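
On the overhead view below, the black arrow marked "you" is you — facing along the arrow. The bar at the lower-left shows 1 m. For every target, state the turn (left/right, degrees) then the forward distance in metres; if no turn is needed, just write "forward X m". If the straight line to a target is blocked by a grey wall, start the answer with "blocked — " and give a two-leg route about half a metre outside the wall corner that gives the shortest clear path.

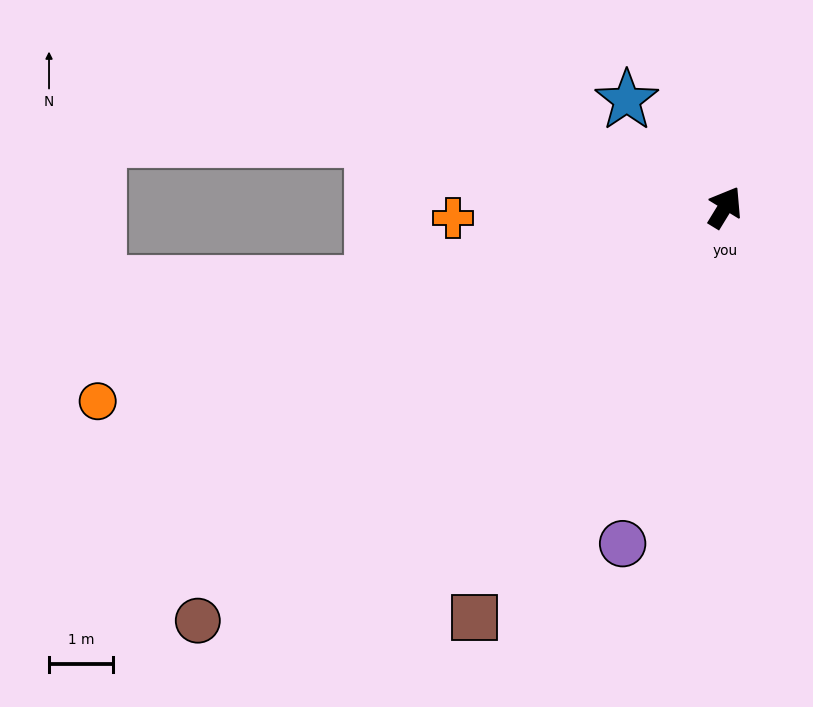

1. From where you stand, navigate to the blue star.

turn left 74°, forward 2.3 m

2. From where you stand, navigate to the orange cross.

turn left 124°, forward 4.3 m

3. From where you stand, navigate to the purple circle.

turn right 165°, forward 5.5 m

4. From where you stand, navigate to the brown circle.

turn left 160°, forward 10.5 m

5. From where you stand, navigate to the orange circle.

turn left 139°, forward 10.3 m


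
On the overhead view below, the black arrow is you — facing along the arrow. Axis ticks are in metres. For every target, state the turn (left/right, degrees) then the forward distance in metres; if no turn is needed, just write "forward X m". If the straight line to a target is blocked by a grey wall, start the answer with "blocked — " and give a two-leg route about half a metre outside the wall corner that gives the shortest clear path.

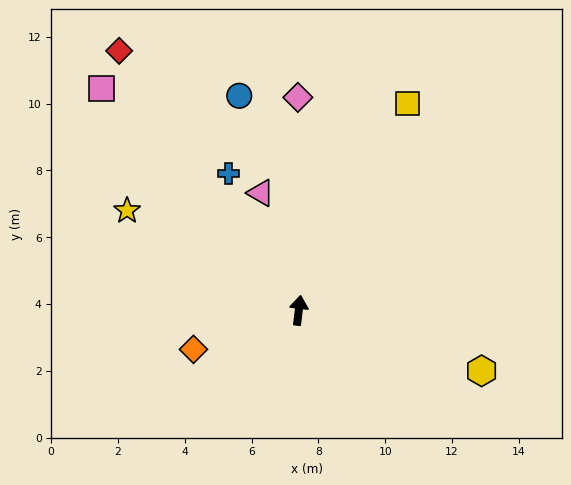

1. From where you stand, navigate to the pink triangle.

turn left 25°, forward 3.7 m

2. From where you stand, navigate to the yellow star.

turn left 67°, forward 5.9 m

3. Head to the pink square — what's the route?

turn left 49°, forward 8.9 m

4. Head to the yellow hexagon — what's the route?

turn right 101°, forward 5.8 m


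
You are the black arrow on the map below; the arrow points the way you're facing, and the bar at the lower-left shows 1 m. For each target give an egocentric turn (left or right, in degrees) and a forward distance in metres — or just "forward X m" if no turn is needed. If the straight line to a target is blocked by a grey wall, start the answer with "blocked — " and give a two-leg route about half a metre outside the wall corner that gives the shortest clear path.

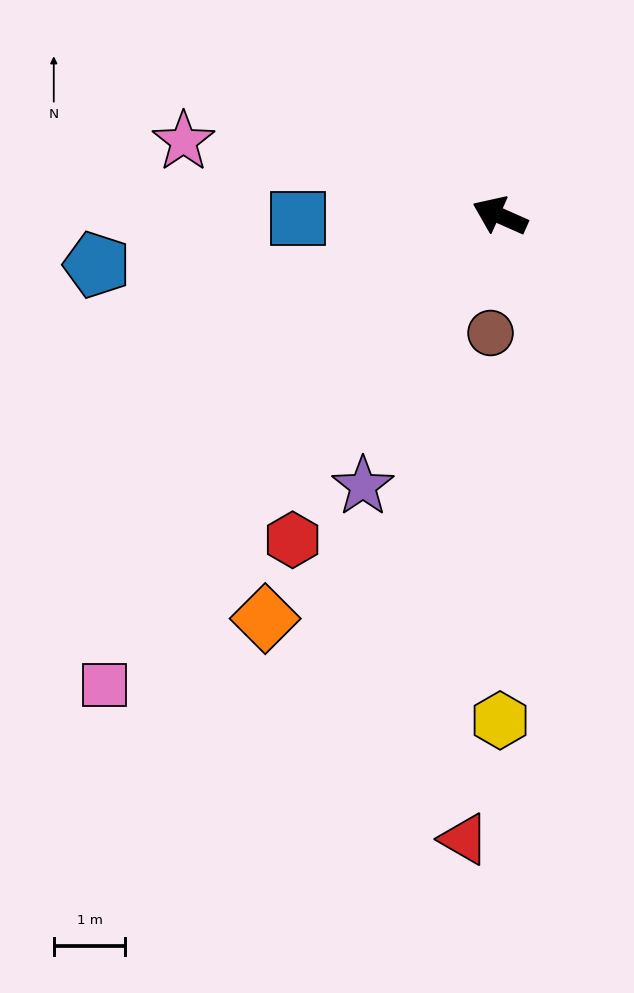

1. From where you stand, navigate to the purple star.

turn left 87°, forward 4.2 m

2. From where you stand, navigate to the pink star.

turn left 11°, forward 4.5 m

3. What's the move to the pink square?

turn left 74°, forward 8.6 m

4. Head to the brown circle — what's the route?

turn left 109°, forward 1.6 m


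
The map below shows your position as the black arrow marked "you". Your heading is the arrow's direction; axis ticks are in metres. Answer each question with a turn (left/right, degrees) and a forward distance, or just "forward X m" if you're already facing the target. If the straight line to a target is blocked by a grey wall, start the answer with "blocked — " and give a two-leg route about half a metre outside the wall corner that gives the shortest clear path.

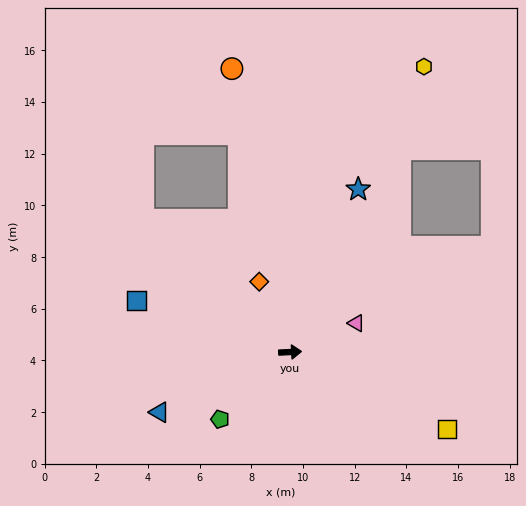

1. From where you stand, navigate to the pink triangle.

turn left 21°, forward 2.8 m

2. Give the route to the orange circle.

turn left 99°, forward 11.2 m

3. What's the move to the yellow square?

turn right 29°, forward 6.8 m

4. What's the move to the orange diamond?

turn left 111°, forward 3.0 m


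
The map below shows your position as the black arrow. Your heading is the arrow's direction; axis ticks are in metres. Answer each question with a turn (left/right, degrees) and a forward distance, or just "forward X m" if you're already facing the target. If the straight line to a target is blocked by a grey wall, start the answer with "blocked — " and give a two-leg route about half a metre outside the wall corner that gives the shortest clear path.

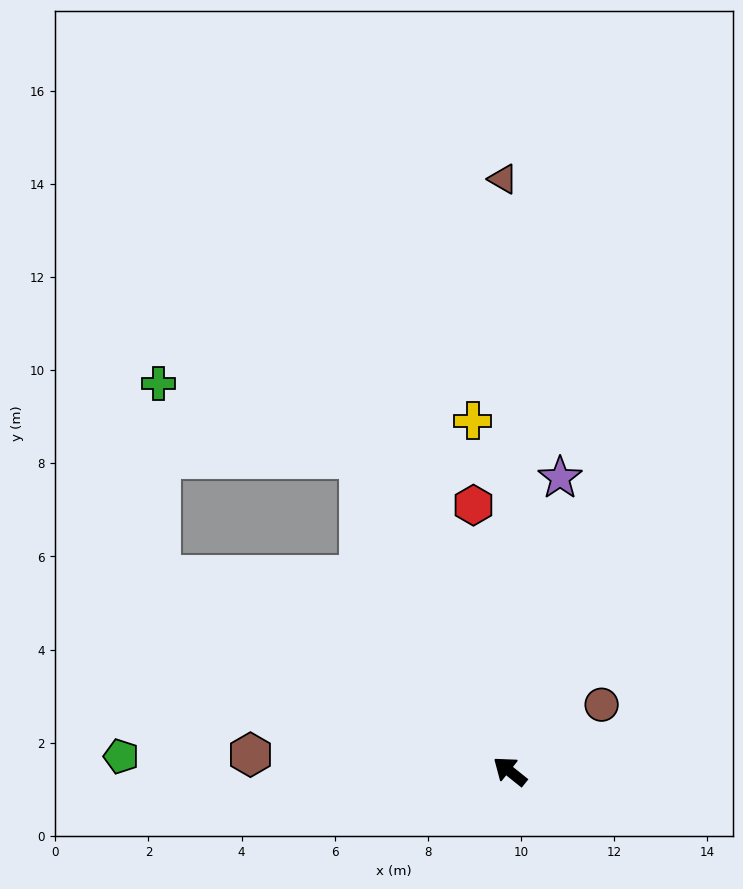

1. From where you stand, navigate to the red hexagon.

turn right 44°, forward 5.8 m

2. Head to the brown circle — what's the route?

turn right 105°, forward 2.4 m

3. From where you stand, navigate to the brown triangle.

turn right 51°, forward 12.7 m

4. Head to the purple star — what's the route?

turn right 61°, forward 6.4 m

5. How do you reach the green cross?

blocked — turn right 26°, forward 7.5 m, then turn left 44°, forward 4.6 m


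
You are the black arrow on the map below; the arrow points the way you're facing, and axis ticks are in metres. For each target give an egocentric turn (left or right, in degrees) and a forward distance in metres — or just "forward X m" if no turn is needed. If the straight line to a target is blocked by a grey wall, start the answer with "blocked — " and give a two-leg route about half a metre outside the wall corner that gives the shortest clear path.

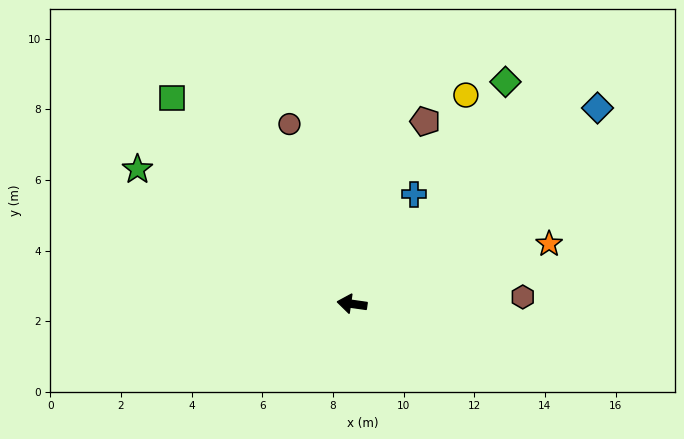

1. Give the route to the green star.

turn right 24°, forward 7.2 m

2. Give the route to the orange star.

turn right 155°, forward 5.8 m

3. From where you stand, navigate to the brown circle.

turn right 63°, forward 5.4 m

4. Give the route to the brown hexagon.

turn right 170°, forward 4.8 m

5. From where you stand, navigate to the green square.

turn right 41°, forward 7.7 m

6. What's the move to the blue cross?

turn right 111°, forward 3.6 m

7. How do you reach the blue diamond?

turn right 133°, forward 8.9 m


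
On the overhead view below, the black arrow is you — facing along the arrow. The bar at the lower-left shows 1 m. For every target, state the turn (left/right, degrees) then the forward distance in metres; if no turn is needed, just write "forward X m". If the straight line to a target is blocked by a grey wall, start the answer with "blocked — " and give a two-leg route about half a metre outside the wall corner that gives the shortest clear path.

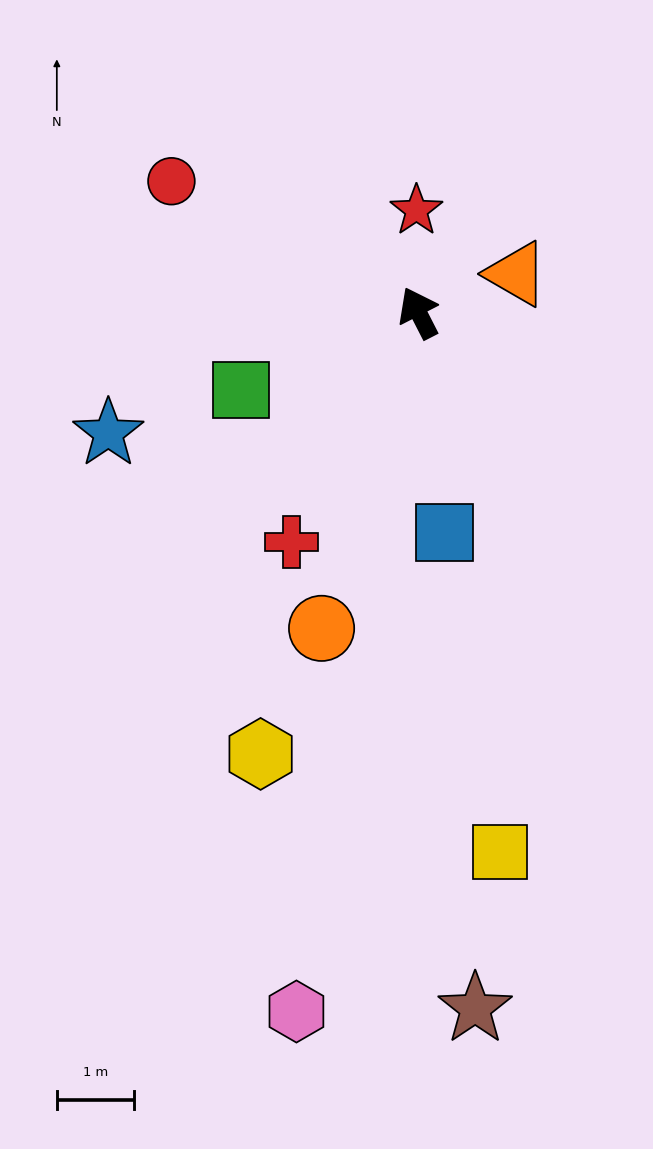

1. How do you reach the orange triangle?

turn right 95°, forward 1.4 m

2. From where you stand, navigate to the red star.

turn right 26°, forward 1.3 m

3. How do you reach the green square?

turn left 86°, forward 2.5 m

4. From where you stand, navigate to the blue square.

turn left 160°, forward 2.9 m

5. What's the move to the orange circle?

turn left 136°, forward 4.3 m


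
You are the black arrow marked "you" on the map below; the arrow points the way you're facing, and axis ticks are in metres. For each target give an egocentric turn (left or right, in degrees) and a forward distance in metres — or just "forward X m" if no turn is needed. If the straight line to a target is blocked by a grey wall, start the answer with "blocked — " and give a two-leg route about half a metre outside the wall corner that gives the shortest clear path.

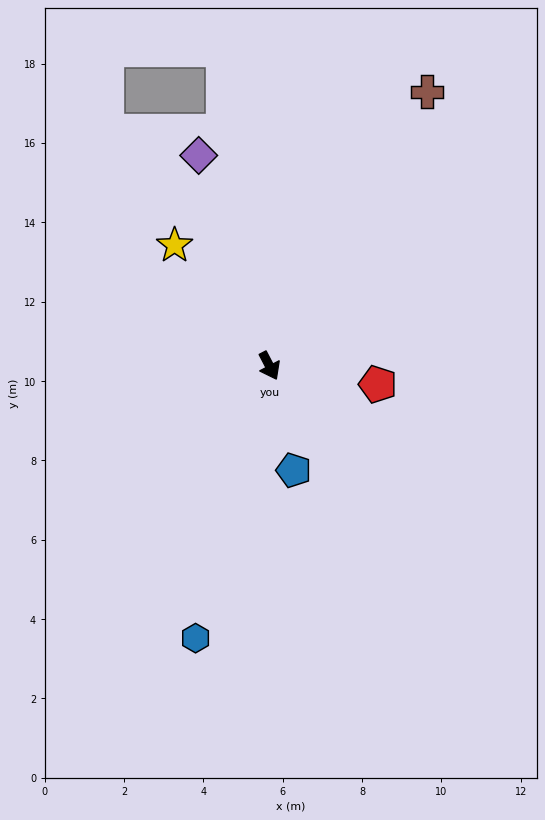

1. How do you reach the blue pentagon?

turn right 14°, forward 2.7 m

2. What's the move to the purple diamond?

turn left 171°, forward 5.6 m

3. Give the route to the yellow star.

turn right 169°, forward 3.9 m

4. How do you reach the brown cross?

turn left 123°, forward 8.0 m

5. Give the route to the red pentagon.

turn left 53°, forward 2.8 m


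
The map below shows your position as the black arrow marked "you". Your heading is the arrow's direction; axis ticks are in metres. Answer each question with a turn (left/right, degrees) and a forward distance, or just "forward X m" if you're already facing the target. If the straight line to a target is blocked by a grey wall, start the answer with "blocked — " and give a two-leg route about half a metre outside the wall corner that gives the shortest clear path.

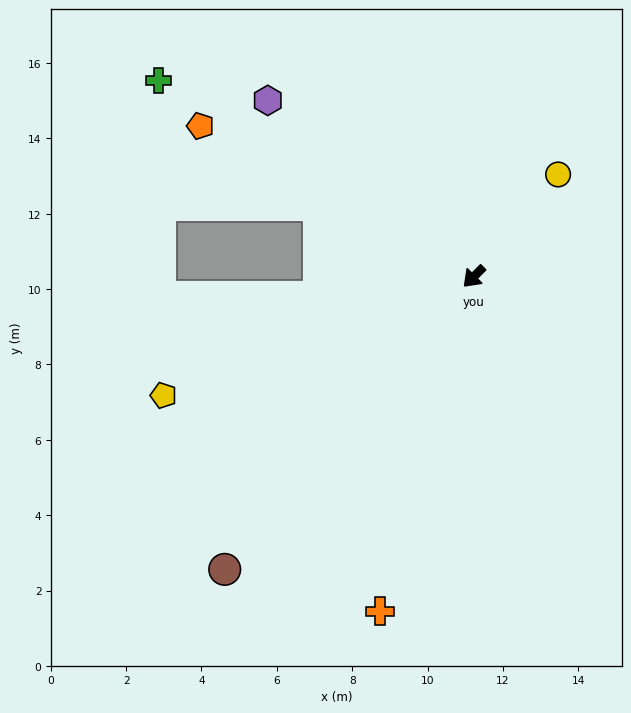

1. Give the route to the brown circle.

turn left 5°, forward 10.2 m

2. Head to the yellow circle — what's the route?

turn right 175°, forward 3.5 m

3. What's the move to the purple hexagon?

turn right 86°, forward 7.2 m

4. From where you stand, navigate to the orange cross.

turn left 29°, forward 9.2 m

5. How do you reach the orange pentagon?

turn right 74°, forward 8.3 m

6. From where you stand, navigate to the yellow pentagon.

turn right 24°, forward 8.8 m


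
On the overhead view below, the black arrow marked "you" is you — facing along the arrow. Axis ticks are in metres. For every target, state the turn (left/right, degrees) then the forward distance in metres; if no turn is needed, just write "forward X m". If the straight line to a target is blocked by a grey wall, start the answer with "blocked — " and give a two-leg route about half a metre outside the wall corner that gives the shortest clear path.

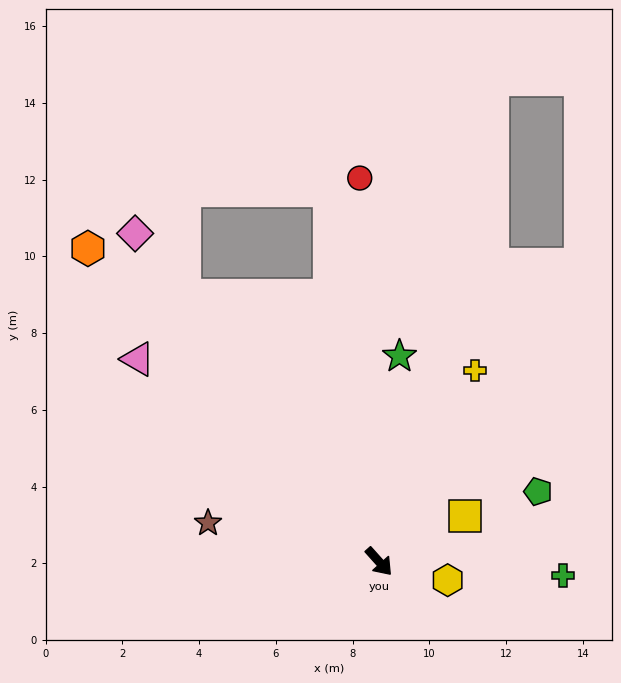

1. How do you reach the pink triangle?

turn right 172°, forward 8.2 m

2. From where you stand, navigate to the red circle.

turn left 141°, forward 10.0 m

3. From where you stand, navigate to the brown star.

turn right 145°, forward 4.6 m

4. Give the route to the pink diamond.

turn left 175°, forward 10.7 m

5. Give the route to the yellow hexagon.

turn left 33°, forward 1.9 m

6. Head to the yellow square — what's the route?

turn left 76°, forward 2.5 m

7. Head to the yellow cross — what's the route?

turn left 111°, forward 5.6 m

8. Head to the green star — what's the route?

turn left 132°, forward 5.4 m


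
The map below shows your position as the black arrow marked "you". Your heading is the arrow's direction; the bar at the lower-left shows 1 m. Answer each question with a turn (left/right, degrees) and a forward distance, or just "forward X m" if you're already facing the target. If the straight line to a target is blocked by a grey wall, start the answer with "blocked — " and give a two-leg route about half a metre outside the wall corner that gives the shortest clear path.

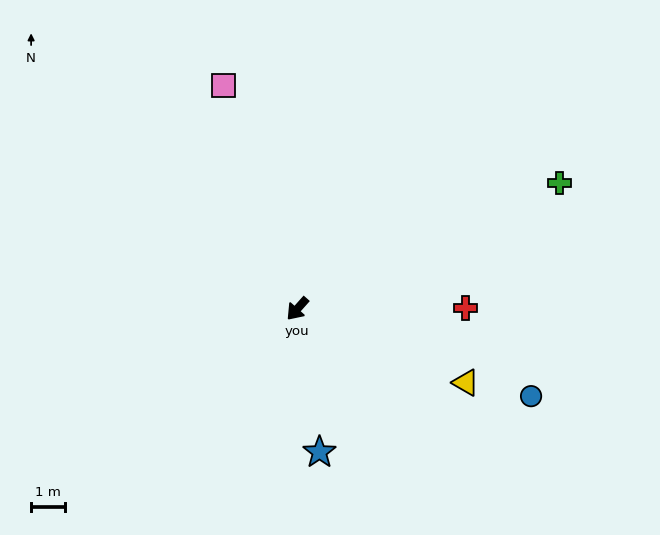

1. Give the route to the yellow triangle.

turn left 108°, forward 5.4 m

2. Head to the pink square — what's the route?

turn right 120°, forward 6.9 m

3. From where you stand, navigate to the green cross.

turn left 157°, forward 8.5 m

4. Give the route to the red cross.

turn left 132°, forward 4.9 m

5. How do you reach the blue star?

turn left 50°, forward 4.3 m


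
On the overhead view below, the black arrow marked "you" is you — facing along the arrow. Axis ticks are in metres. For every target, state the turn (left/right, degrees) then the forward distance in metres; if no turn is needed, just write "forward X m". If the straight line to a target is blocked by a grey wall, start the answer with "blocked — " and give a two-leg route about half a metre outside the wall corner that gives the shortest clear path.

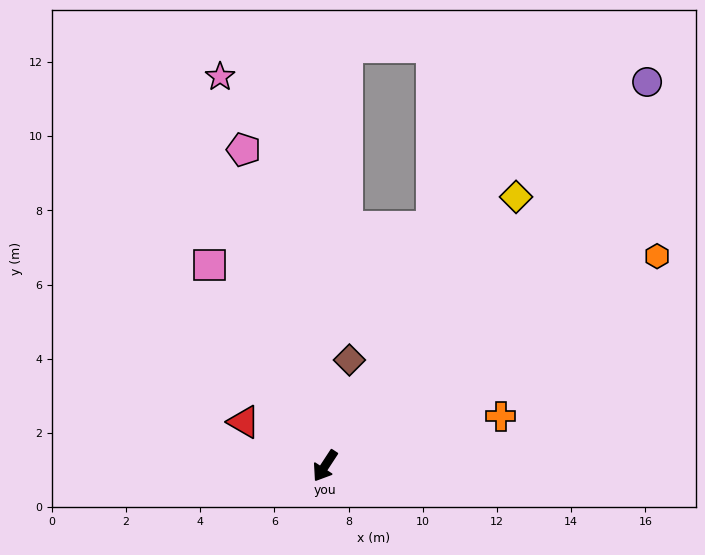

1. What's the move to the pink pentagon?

turn right 132°, forward 8.8 m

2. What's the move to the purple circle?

turn left 173°, forward 13.5 m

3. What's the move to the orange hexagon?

turn left 155°, forward 10.6 m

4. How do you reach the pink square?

turn right 117°, forward 6.2 m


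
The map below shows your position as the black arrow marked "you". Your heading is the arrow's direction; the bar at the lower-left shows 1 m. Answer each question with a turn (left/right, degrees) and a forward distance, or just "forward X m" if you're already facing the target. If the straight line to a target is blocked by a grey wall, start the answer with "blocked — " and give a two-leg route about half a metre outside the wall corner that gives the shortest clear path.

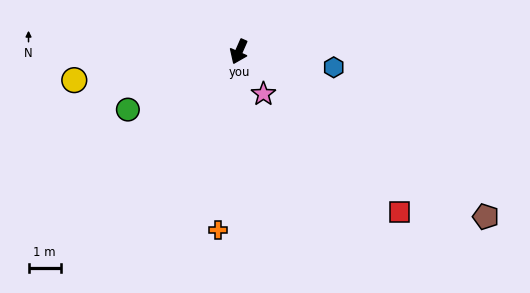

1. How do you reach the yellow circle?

turn right 56°, forward 5.2 m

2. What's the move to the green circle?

turn right 39°, forward 3.9 m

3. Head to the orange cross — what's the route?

turn left 17°, forward 5.6 m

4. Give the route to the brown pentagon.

turn left 80°, forward 9.3 m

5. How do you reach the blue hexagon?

turn left 104°, forward 3.0 m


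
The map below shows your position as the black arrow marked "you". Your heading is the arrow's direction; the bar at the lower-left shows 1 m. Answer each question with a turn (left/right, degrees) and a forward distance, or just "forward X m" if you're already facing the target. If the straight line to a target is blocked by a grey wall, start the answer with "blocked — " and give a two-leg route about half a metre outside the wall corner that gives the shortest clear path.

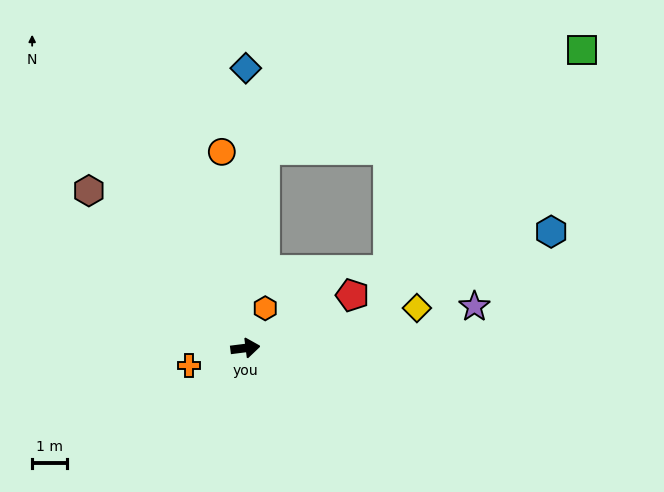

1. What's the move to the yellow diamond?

turn left 6°, forward 5.0 m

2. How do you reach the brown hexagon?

turn left 128°, forward 6.3 m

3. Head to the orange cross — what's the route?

turn right 170°, forward 1.7 m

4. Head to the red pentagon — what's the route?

turn left 19°, forward 3.4 m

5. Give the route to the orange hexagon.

turn left 56°, forward 1.3 m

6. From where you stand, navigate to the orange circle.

turn left 90°, forward 5.7 m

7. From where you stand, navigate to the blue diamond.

turn left 83°, forward 8.0 m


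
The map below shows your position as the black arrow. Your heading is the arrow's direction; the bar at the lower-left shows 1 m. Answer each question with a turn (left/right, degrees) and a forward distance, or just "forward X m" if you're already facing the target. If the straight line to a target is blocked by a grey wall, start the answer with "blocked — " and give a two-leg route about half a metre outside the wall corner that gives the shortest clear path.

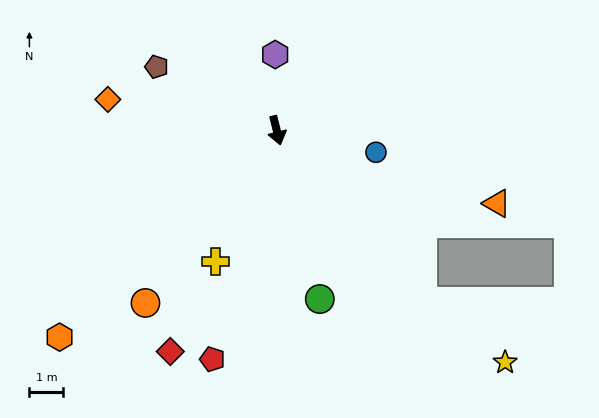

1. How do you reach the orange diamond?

turn right 114°, forward 5.1 m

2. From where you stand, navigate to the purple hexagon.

turn left 167°, forward 2.2 m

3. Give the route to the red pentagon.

turn right 30°, forward 7.0 m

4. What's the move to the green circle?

forward 5.1 m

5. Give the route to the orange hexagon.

turn right 60°, forward 8.8 m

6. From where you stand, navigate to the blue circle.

turn left 64°, forward 3.0 m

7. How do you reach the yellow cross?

turn right 39°, forward 4.3 m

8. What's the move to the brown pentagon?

turn right 132°, forward 4.0 m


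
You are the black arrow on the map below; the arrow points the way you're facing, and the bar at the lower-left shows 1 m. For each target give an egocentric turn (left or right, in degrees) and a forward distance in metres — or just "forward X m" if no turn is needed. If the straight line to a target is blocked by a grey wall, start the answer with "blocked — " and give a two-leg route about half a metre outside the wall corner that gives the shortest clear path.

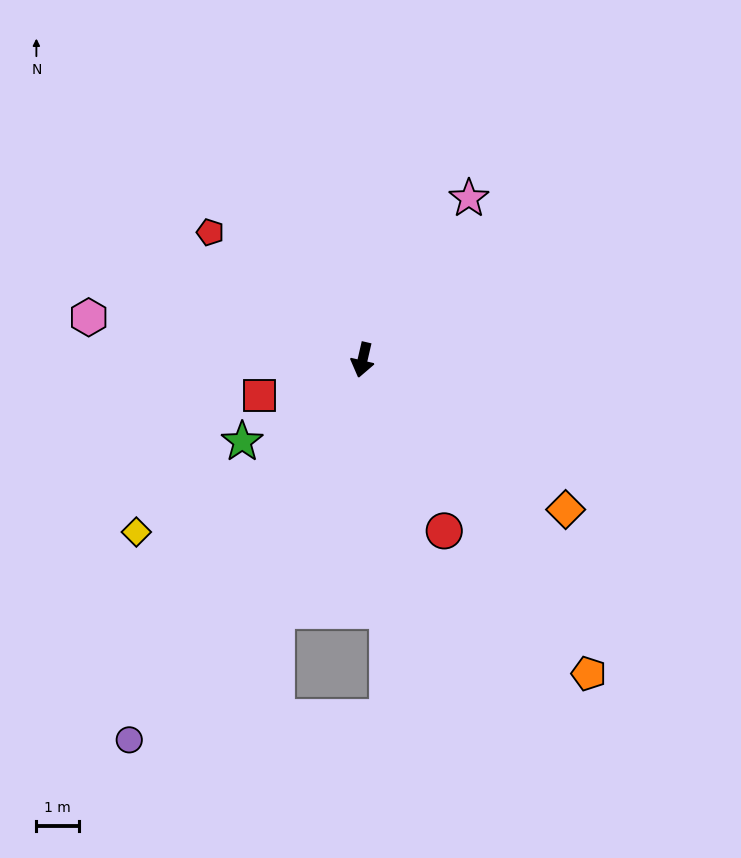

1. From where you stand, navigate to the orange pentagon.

turn left 49°, forward 9.2 m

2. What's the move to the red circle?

turn left 39°, forward 4.5 m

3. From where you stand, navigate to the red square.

turn right 58°, forward 2.6 m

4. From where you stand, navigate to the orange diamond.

turn left 67°, forward 6.0 m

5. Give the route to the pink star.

turn left 160°, forward 4.6 m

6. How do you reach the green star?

turn right 43°, forward 3.4 m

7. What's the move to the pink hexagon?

turn right 86°, forward 6.6 m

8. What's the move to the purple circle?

turn right 19°, forward 10.6 m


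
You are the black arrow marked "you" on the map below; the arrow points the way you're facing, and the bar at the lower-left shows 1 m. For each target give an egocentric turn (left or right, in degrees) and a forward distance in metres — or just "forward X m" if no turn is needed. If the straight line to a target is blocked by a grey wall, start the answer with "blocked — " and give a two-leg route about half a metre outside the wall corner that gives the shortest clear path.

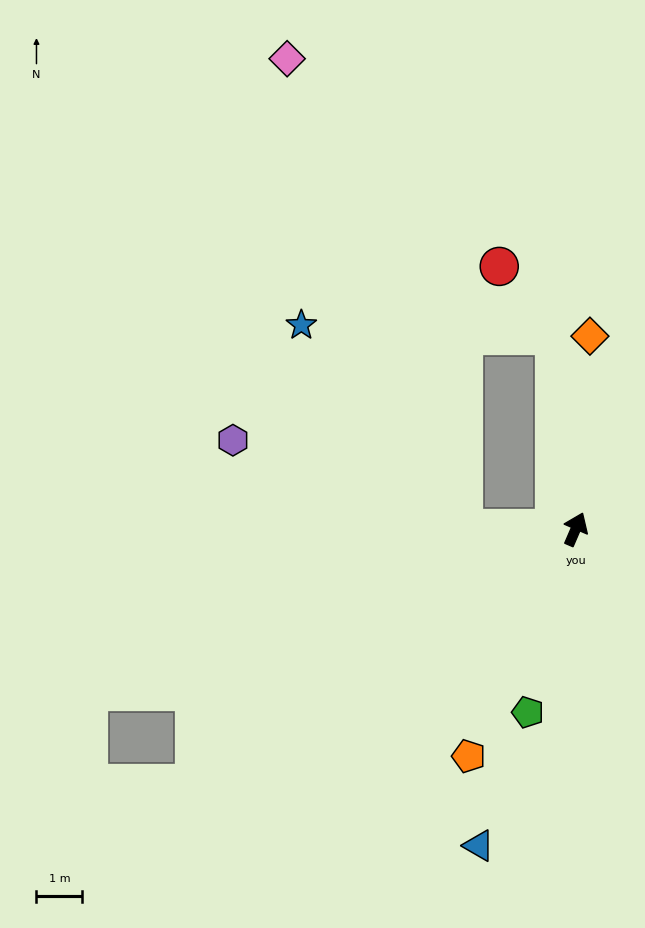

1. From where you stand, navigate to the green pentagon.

turn right 171°, forward 4.1 m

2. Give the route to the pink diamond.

blocked — turn left 113°, forward 2.5 m, then turn right 69°, forward 11.0 m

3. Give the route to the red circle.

blocked — turn left 29°, forward 4.3 m, then turn left 33°, forward 1.9 m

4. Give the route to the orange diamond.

turn left 19°, forward 4.2 m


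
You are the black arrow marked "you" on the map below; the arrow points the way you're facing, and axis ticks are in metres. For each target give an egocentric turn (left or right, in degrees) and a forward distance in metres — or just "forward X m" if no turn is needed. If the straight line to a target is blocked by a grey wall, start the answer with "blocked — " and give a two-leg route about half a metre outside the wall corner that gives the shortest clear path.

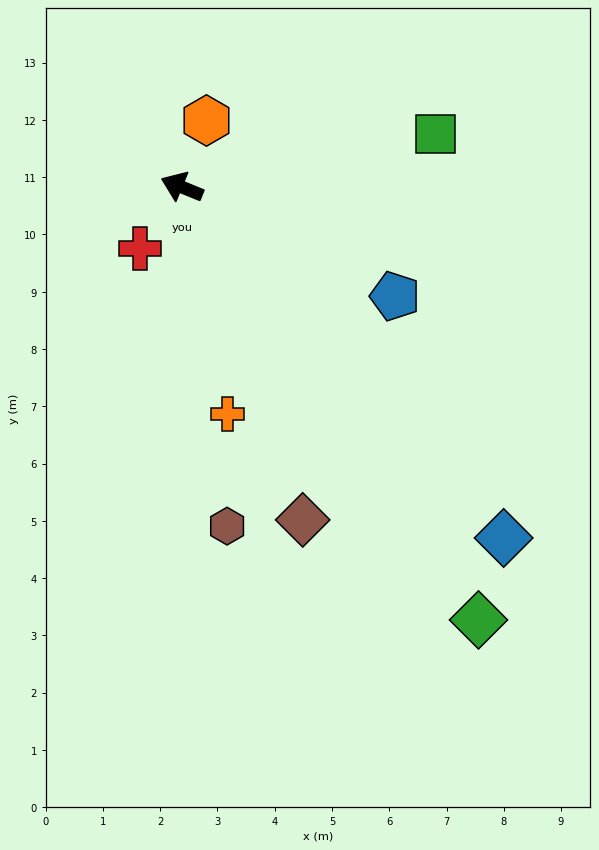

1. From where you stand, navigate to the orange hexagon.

turn right 88°, forward 1.2 m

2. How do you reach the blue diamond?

turn left 155°, forward 8.3 m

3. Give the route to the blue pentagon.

turn left 175°, forward 4.2 m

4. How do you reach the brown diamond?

turn left 132°, forward 6.2 m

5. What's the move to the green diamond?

turn left 147°, forward 9.2 m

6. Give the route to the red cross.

turn left 78°, forward 1.3 m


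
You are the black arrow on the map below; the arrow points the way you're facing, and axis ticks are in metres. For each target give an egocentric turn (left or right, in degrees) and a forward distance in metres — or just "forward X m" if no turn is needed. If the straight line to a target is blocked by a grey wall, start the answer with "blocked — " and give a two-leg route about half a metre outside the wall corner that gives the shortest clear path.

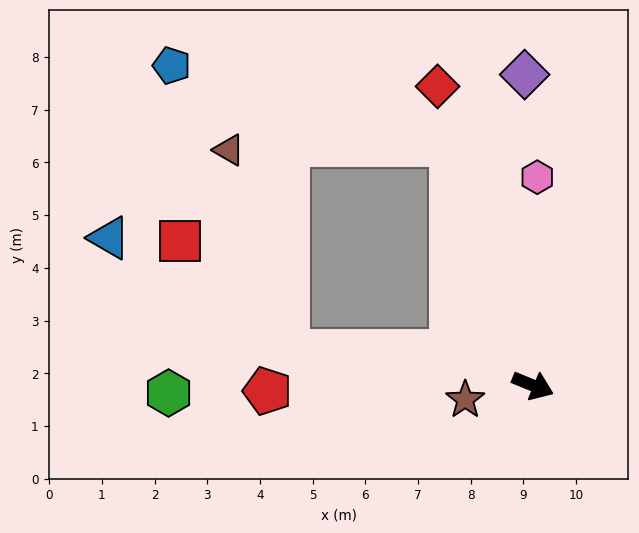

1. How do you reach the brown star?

turn right 146°, forward 1.3 m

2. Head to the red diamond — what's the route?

turn left 130°, forward 6.0 m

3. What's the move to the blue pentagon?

blocked — turn left 131°, forward 4.8 m, then turn left 55°, forward 5.5 m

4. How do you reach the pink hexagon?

turn left 111°, forward 4.0 m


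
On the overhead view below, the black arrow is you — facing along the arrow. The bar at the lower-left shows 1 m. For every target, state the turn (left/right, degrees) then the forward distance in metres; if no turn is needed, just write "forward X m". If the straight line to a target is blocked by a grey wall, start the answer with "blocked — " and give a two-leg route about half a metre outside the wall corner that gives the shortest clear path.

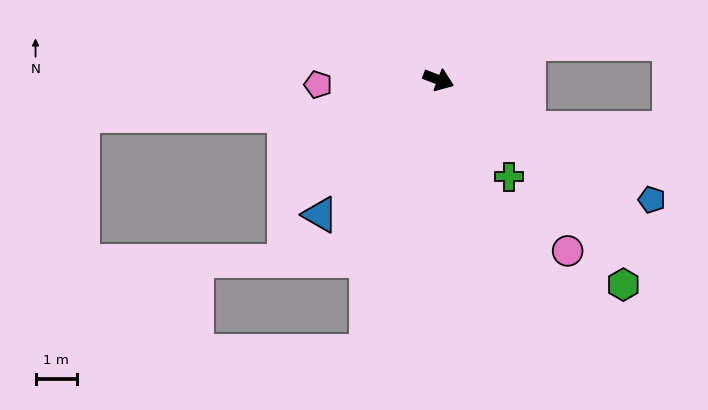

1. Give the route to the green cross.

turn right 33°, forward 2.9 m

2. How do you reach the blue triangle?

turn right 110°, forward 4.3 m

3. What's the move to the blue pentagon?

turn right 8°, forward 5.9 m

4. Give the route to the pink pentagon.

turn right 157°, forward 2.9 m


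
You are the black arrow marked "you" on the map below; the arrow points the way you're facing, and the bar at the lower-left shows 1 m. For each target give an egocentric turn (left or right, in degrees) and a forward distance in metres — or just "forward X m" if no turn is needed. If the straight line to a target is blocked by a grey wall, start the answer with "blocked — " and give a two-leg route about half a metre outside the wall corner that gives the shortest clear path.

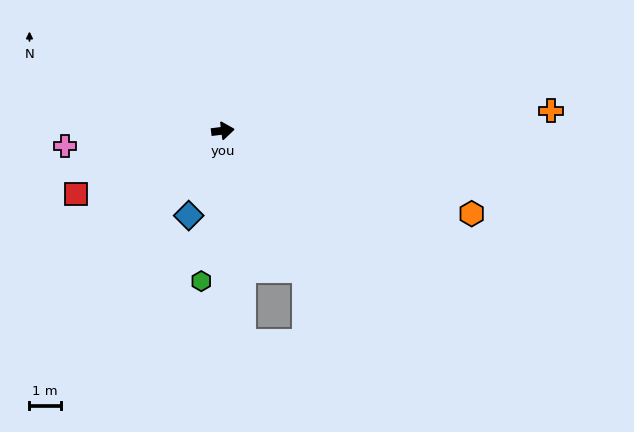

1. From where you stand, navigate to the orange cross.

turn right 4°, forward 10.4 m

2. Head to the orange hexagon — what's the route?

turn right 26°, forward 8.3 m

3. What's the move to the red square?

turn right 164°, forward 5.1 m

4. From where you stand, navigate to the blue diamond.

turn right 119°, forward 2.9 m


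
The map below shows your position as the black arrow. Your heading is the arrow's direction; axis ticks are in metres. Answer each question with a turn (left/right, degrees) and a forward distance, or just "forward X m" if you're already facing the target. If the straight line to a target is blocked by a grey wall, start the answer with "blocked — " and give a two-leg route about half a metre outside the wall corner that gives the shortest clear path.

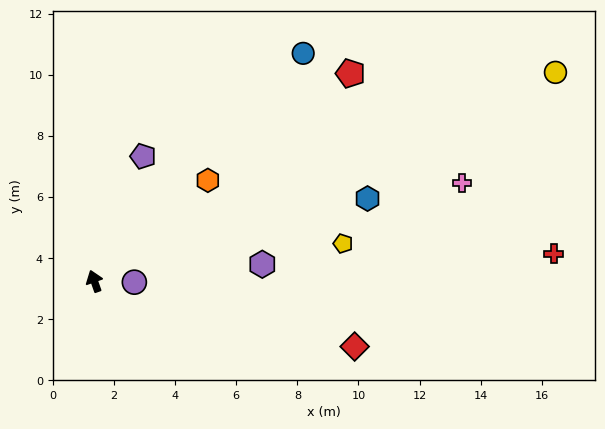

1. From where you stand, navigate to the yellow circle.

turn right 85°, forward 16.6 m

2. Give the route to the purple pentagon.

turn right 41°, forward 4.4 m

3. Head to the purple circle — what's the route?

turn right 111°, forward 1.3 m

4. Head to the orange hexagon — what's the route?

turn right 68°, forward 5.0 m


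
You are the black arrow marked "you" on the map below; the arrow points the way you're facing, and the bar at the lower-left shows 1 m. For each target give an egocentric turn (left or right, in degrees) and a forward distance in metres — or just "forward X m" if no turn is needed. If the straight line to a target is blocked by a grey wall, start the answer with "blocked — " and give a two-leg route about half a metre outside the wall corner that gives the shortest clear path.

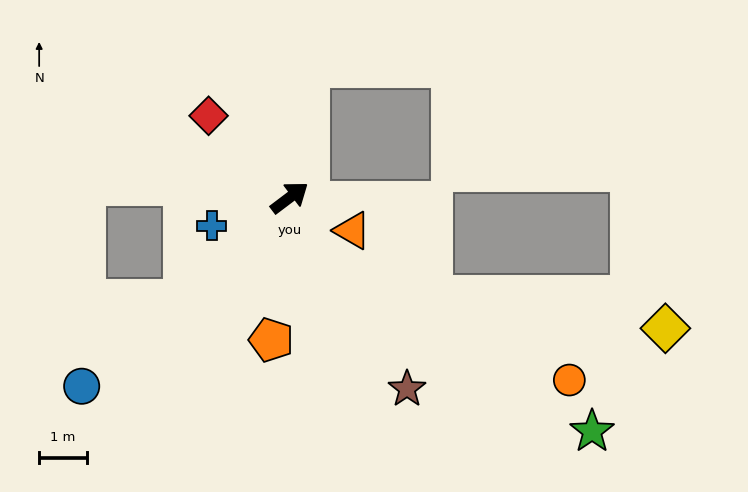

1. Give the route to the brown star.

turn right 96°, forward 4.7 m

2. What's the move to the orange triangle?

turn right 65°, forward 1.5 m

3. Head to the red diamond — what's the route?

turn left 98°, forward 2.4 m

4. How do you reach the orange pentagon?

turn right 134°, forward 3.0 m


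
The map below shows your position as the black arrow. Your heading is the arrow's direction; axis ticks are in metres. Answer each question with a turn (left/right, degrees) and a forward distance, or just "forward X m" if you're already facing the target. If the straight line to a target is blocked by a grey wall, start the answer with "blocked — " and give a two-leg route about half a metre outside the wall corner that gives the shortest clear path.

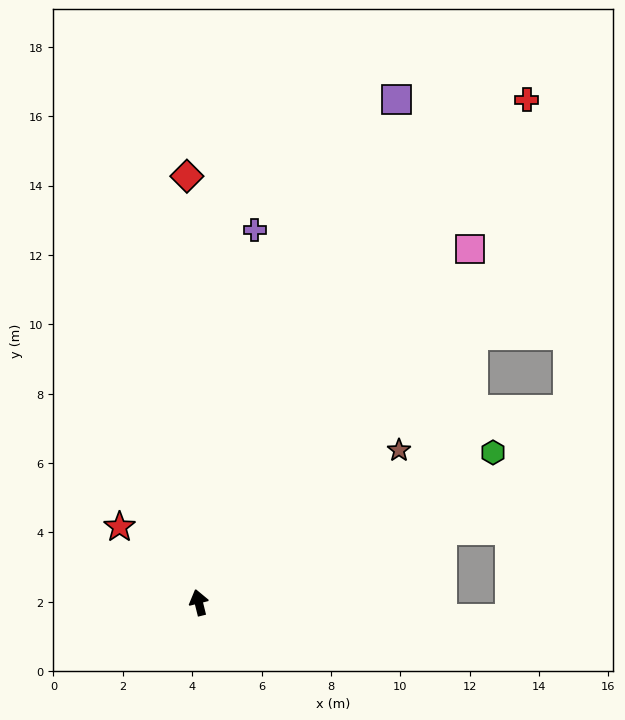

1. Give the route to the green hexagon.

turn right 77°, forward 9.5 m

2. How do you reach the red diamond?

turn right 12°, forward 12.3 m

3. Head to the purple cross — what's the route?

turn right 22°, forward 10.9 m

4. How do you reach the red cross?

turn right 47°, forward 17.3 m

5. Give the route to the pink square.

turn right 51°, forward 12.9 m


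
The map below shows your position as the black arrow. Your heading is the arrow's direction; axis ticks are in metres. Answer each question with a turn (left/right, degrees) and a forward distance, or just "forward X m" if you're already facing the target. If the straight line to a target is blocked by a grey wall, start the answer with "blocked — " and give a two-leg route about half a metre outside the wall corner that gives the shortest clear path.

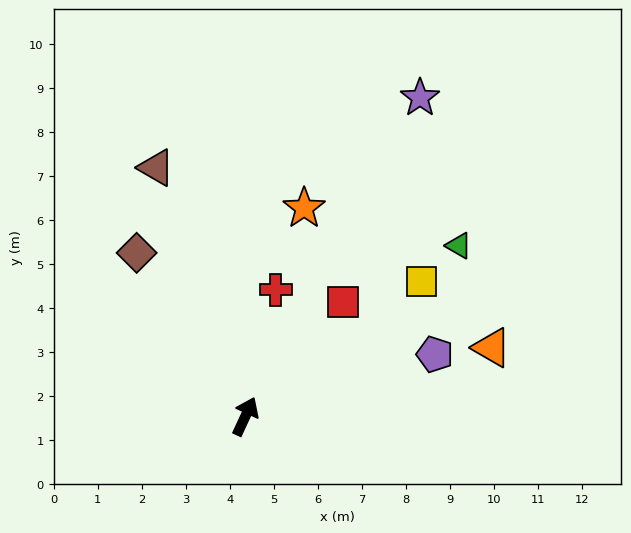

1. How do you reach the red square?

turn right 16°, forward 3.4 m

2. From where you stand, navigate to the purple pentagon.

turn right 47°, forward 4.5 m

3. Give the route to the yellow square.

turn right 28°, forward 5.0 m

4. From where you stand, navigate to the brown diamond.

turn left 58°, forward 4.5 m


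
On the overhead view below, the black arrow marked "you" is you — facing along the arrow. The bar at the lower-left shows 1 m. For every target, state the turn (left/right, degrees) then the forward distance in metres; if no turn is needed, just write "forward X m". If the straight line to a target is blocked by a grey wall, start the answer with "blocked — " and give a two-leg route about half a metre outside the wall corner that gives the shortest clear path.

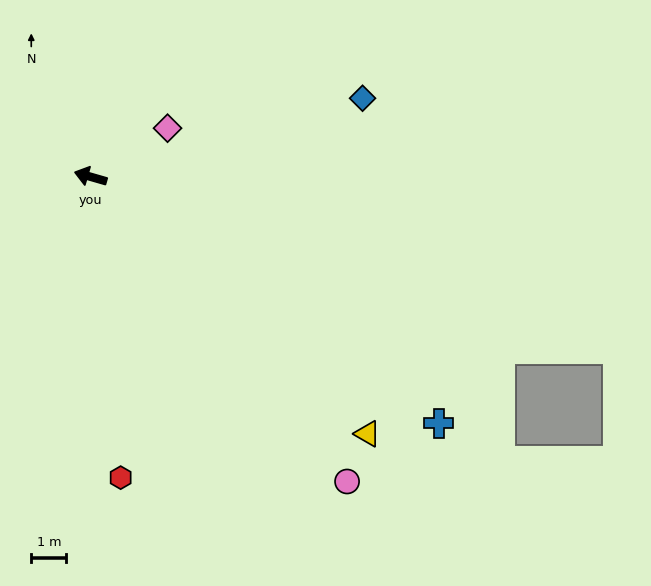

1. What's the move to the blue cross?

turn left 161°, forward 12.1 m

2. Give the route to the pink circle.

turn left 146°, forward 11.3 m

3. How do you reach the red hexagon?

turn left 112°, forward 8.6 m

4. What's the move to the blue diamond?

turn right 148°, forward 8.1 m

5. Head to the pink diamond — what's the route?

turn right 132°, forward 2.6 m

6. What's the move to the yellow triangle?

turn left 153°, forward 10.7 m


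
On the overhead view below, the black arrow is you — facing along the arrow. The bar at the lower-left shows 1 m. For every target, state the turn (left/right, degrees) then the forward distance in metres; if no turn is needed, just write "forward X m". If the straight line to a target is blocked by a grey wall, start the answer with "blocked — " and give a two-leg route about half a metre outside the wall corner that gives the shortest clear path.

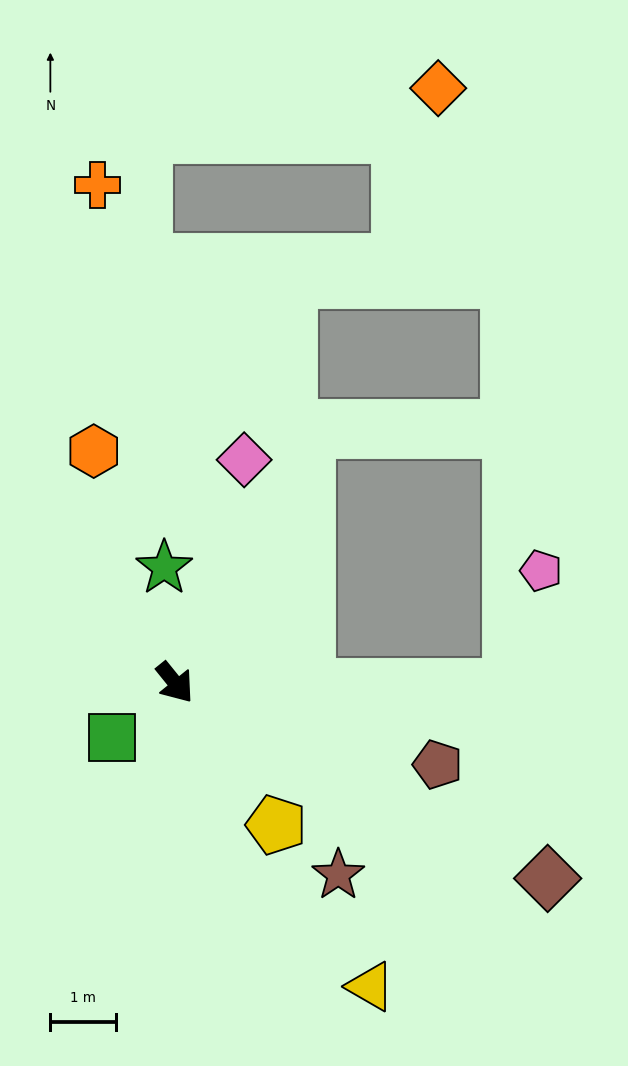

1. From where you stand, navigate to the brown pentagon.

turn left 34°, forward 4.2 m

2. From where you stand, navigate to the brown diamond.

turn left 23°, forward 6.4 m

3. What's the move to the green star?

turn left 146°, forward 1.8 m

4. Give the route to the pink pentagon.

blocked — turn left 50°, forward 5.1 m, then turn left 76°, forward 1.8 m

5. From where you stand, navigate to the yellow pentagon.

turn right 4°, forward 2.6 m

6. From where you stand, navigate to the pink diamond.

turn left 124°, forward 3.5 m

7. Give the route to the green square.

turn right 88°, forward 1.3 m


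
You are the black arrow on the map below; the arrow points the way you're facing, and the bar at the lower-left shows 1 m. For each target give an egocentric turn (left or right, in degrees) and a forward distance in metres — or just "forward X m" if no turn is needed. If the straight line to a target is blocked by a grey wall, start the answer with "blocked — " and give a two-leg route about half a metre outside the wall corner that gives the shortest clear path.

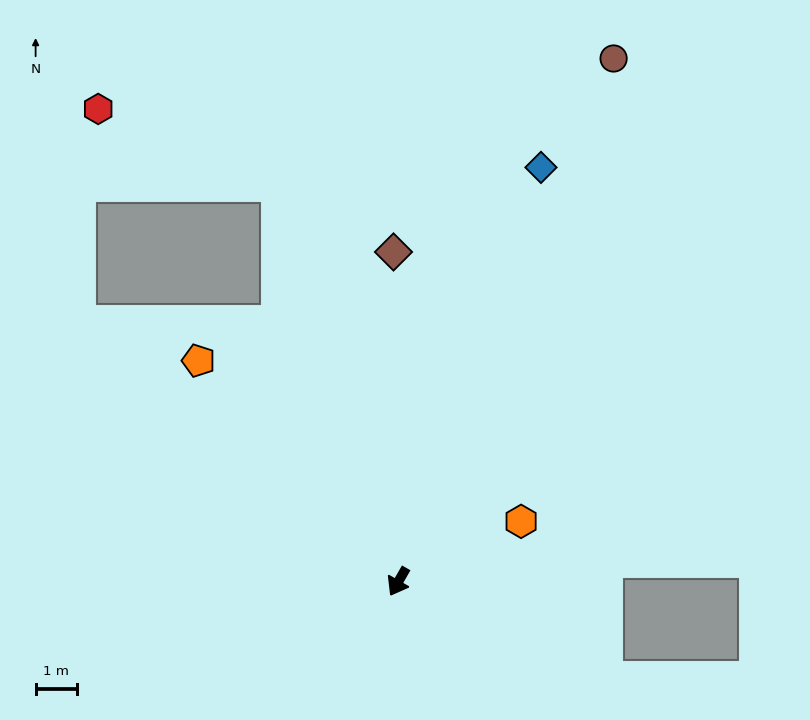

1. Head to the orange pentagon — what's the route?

turn right 108°, forward 7.2 m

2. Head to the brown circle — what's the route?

turn right 173°, forward 13.7 m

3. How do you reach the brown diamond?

turn right 149°, forward 8.0 m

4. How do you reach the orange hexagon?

turn left 146°, forward 3.3 m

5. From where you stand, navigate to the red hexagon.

blocked — turn right 134°, forward 10.0 m, then turn left 51°, forward 4.7 m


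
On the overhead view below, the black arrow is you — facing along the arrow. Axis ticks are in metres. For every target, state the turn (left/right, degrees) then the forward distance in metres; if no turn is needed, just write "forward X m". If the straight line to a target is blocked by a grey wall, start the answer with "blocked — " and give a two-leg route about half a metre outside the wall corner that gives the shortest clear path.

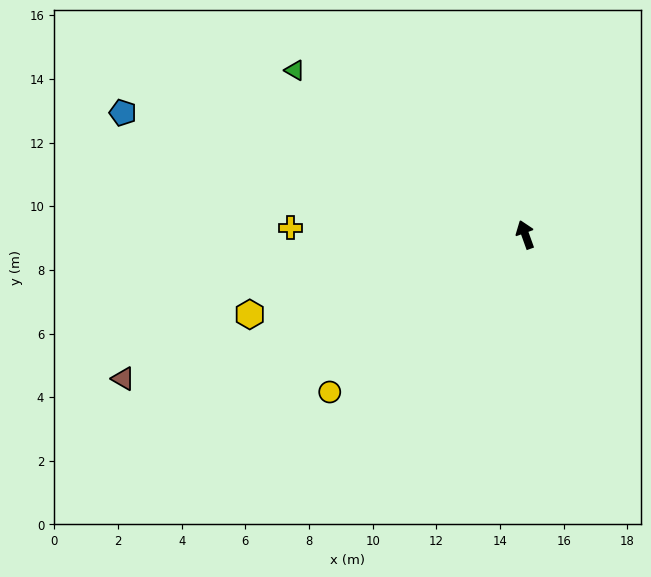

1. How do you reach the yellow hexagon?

turn left 86°, forward 9.0 m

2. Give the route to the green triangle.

turn left 35°, forward 8.9 m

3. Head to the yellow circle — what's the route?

turn left 109°, forward 7.9 m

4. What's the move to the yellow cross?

turn left 69°, forward 7.4 m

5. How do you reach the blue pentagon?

turn left 53°, forward 13.2 m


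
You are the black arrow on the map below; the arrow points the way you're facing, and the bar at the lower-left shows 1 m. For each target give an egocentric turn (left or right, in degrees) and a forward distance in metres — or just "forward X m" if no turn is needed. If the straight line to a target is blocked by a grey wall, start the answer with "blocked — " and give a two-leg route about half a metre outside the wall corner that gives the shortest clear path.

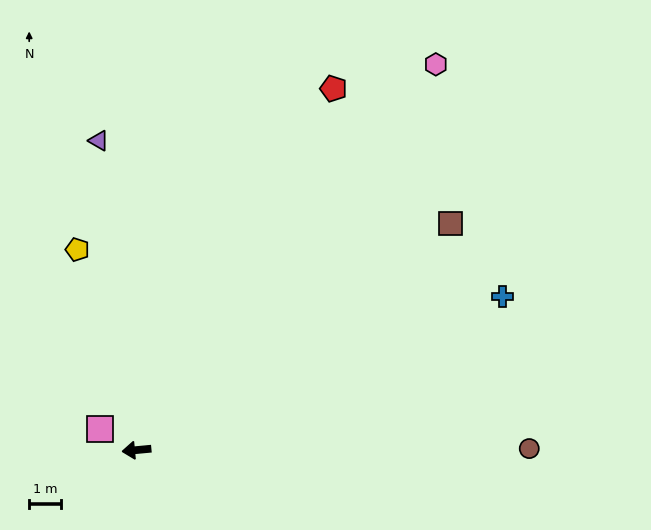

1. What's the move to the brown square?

turn right 150°, forward 12.2 m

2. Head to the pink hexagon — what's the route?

turn right 133°, forward 15.4 m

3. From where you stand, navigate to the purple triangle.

turn right 88°, forward 9.9 m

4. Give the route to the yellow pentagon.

turn right 79°, forward 6.6 m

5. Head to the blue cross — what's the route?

turn right 163°, forward 12.6 m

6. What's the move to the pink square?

turn right 35°, forward 1.3 m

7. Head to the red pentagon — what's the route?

turn right 124°, forward 13.0 m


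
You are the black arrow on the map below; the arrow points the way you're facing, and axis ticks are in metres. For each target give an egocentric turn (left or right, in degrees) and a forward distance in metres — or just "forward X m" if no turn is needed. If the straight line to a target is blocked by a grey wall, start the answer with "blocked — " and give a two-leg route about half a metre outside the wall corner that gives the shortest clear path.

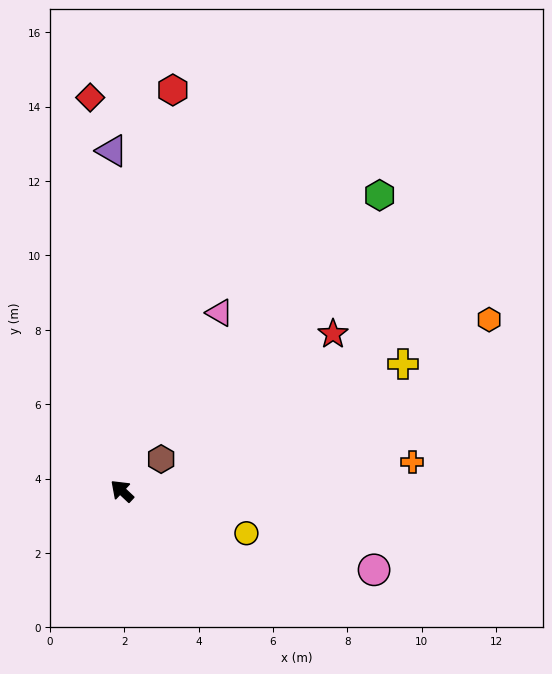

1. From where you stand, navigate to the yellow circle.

turn right 156°, forward 3.5 m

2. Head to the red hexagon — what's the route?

turn right 54°, forward 10.9 m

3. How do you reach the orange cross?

turn right 131°, forward 7.8 m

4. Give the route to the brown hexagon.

turn right 98°, forward 1.4 m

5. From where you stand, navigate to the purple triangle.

turn right 45°, forward 9.1 m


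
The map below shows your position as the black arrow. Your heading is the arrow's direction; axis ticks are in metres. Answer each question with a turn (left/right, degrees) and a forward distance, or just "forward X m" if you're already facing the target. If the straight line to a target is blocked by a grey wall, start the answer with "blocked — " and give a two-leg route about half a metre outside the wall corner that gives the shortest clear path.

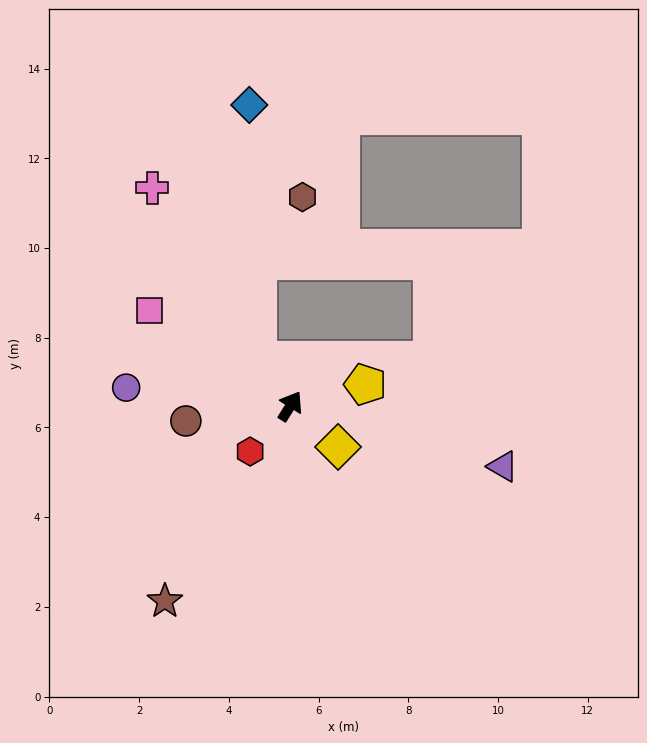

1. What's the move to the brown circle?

turn left 130°, forward 2.4 m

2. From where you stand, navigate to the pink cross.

turn left 64°, forward 5.8 m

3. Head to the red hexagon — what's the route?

turn left 171°, forward 1.4 m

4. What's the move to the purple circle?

turn left 116°, forward 3.7 m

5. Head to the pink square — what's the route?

turn left 88°, forward 3.8 m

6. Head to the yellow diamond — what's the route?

turn right 99°, forward 1.4 m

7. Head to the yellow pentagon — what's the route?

turn right 42°, forward 1.7 m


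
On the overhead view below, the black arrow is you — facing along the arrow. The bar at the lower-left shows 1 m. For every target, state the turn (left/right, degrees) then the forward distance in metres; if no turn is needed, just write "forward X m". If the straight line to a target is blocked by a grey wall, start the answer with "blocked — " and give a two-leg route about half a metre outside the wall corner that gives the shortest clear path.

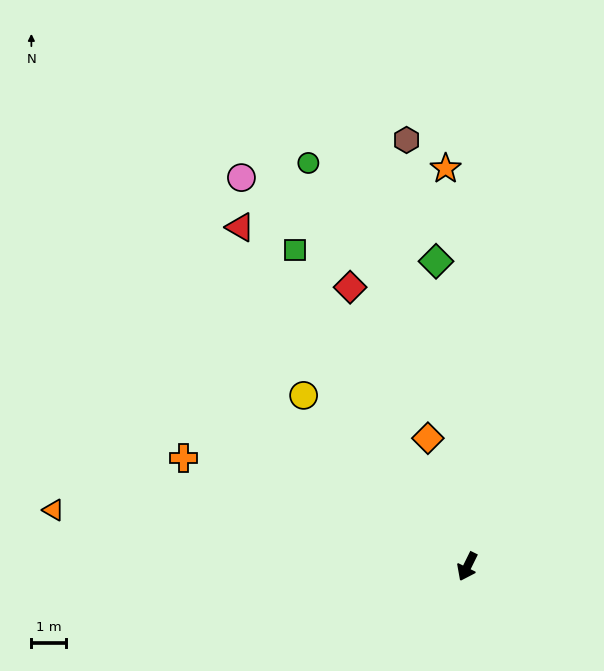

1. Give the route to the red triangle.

turn right 120°, forward 11.8 m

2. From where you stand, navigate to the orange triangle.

turn right 72°, forward 12.1 m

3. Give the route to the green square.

turn right 125°, forward 10.4 m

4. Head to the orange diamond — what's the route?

turn right 137°, forward 3.9 m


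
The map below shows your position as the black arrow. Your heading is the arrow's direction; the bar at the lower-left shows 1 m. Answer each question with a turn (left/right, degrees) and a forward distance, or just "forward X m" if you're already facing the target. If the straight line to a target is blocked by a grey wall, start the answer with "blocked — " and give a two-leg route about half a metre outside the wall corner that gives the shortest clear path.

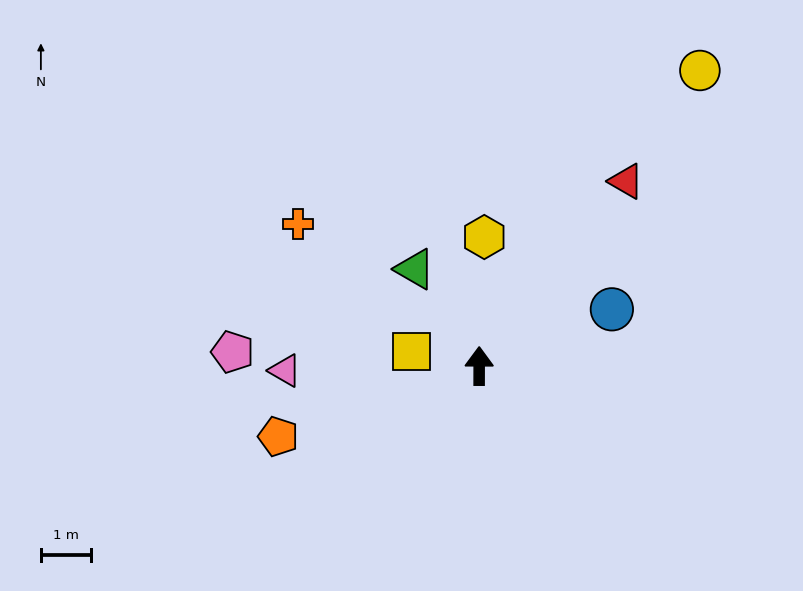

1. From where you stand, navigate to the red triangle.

turn right 38°, forward 4.7 m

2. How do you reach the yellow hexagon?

turn right 2°, forward 2.6 m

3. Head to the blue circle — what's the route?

turn right 67°, forward 2.9 m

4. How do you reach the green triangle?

turn left 34°, forward 2.3 m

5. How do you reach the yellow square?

turn left 78°, forward 1.4 m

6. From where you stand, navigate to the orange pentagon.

turn left 109°, forward 4.2 m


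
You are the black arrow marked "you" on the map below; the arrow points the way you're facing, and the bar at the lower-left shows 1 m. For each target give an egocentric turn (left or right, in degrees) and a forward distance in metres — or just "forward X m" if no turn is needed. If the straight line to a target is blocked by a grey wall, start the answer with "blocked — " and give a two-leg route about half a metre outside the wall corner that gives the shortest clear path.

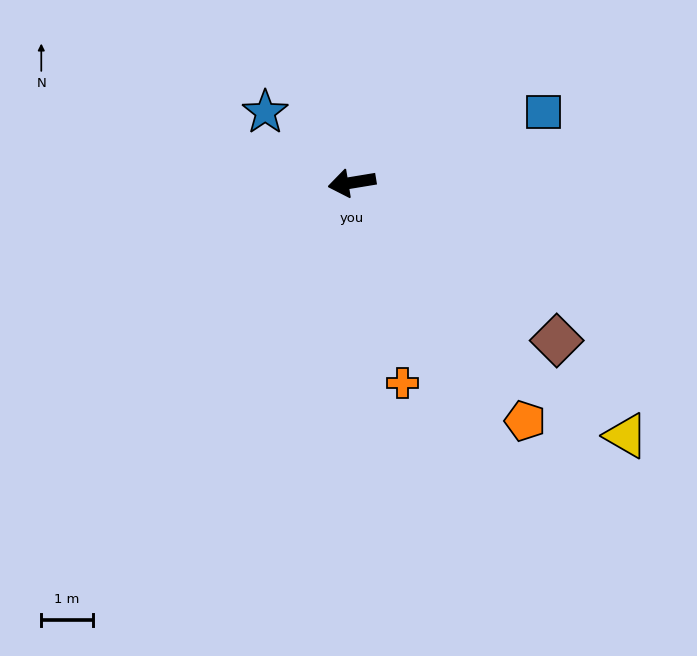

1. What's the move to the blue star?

turn right 48°, forward 2.2 m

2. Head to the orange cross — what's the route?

turn left 95°, forward 4.0 m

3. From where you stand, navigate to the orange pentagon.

turn left 117°, forward 5.7 m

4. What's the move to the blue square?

turn right 169°, forward 4.0 m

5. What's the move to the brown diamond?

turn left 133°, forward 5.0 m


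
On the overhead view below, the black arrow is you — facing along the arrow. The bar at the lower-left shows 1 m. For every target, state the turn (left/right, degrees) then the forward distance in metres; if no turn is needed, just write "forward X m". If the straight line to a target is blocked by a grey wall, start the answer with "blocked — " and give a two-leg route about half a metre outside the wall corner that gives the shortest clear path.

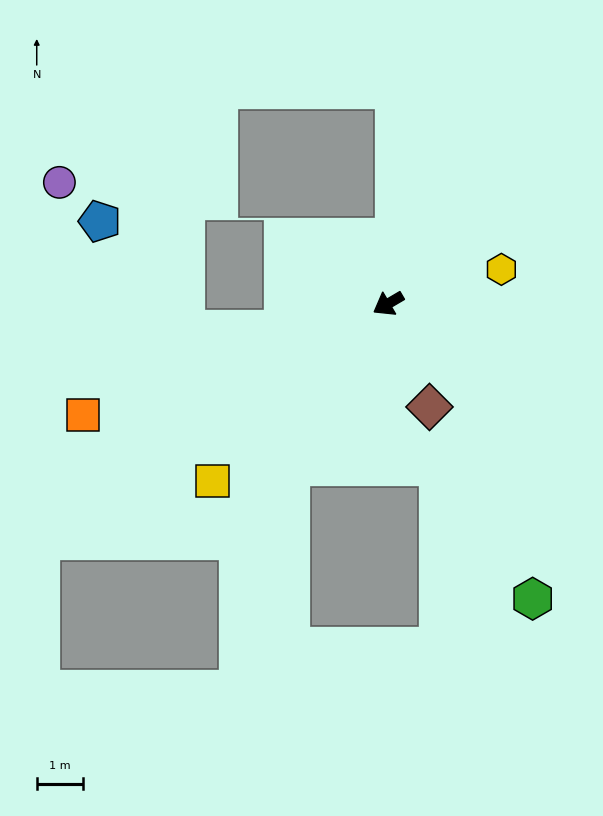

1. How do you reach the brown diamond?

turn left 81°, forward 2.4 m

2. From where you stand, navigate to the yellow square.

turn left 15°, forward 5.4 m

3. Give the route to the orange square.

turn right 10°, forward 7.0 m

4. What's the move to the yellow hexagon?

turn left 166°, forward 2.6 m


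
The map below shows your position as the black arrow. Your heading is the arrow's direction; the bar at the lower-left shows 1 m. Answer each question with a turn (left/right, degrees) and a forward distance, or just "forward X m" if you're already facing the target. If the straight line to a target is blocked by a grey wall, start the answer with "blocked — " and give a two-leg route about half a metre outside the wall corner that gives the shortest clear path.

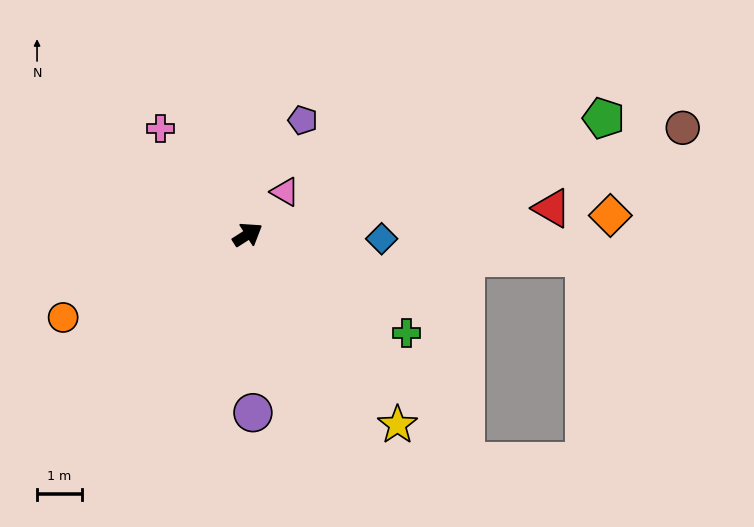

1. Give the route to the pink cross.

turn left 97°, forward 3.1 m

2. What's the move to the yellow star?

turn right 84°, forward 5.4 m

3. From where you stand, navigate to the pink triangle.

turn left 16°, forward 1.3 m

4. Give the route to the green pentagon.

turn right 14°, forward 8.3 m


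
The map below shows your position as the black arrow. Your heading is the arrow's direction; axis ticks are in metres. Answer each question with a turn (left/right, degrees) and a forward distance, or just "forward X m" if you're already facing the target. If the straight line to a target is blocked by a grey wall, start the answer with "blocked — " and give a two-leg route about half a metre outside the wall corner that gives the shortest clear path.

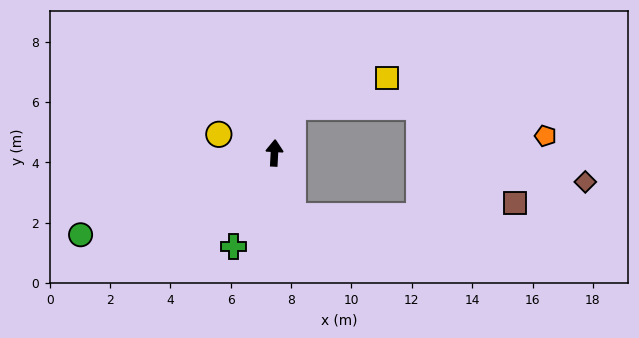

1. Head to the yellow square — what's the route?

blocked — turn right 19°, forward 1.6 m, then turn right 50°, forward 3.3 m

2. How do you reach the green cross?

turn left 159°, forward 3.4 m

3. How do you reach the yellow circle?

turn left 75°, forward 1.9 m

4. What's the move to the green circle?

turn left 116°, forward 7.0 m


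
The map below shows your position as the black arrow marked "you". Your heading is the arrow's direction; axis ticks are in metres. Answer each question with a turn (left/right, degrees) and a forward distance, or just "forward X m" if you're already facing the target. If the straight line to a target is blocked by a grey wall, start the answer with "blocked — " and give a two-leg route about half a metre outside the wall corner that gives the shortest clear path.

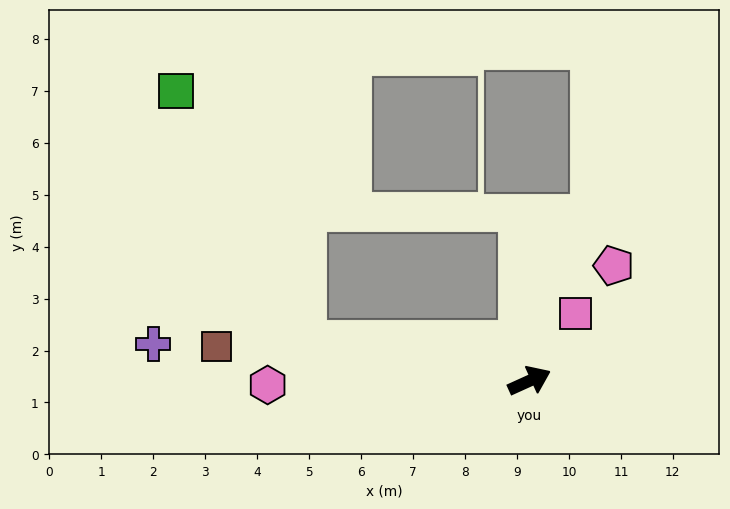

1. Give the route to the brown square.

turn left 149°, forward 6.1 m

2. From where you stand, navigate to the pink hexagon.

turn left 157°, forward 5.0 m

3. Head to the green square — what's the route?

blocked — turn left 146°, forward 4.4 m, then turn right 53°, forward 5.4 m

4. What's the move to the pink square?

turn left 31°, forward 1.6 m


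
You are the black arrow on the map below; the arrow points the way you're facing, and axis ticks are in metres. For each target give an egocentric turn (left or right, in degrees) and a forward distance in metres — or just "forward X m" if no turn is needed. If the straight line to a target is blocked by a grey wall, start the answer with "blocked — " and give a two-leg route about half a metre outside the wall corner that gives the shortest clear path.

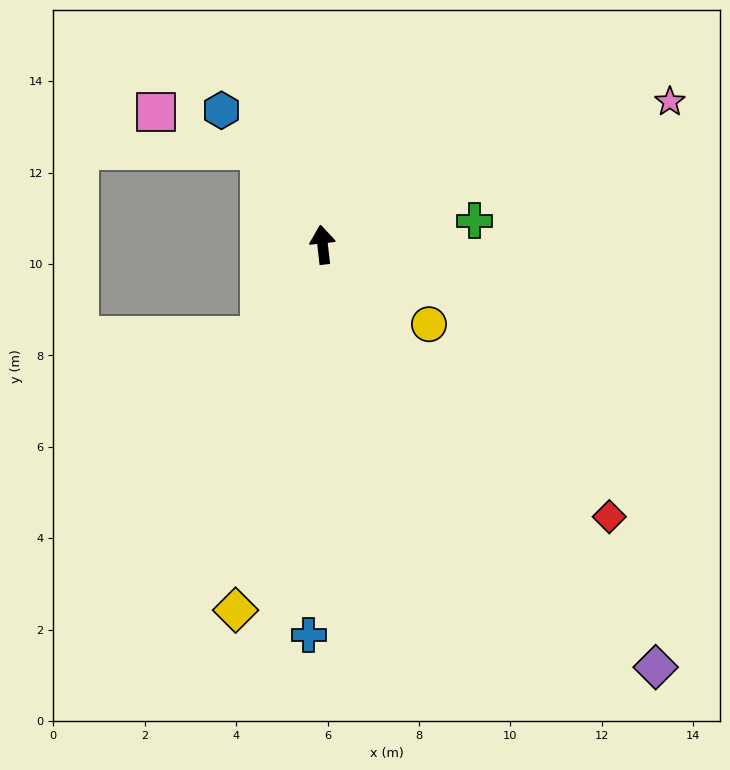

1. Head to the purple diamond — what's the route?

turn right 148°, forward 11.8 m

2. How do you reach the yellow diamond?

turn left 160°, forward 8.2 m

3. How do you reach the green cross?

turn right 87°, forward 3.4 m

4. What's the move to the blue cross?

turn left 172°, forward 8.5 m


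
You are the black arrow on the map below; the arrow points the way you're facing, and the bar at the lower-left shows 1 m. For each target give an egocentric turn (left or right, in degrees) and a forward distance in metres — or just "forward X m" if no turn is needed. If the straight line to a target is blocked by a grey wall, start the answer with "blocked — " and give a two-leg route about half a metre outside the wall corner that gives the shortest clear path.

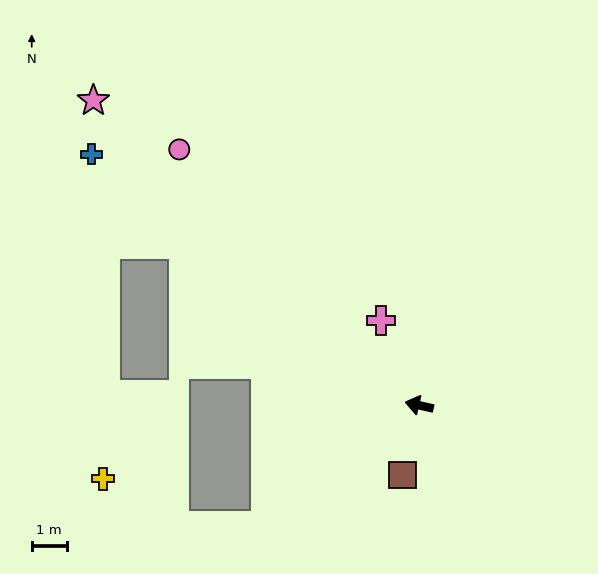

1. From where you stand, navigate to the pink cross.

turn right 53°, forward 2.6 m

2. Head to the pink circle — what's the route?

turn right 34°, forward 10.0 m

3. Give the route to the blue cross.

turn right 25°, forward 11.7 m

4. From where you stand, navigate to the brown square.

turn left 89°, forward 2.0 m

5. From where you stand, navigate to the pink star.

turn right 30°, forward 12.7 m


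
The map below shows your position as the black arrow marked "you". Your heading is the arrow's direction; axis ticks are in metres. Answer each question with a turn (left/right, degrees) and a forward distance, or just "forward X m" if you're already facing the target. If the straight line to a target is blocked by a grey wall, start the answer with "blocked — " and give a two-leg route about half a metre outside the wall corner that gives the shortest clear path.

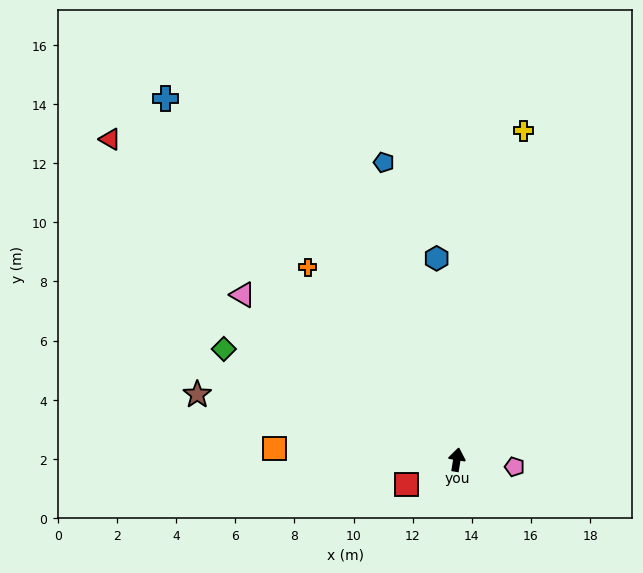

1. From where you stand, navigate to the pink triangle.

turn left 61°, forward 9.1 m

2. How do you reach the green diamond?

turn left 74°, forward 8.7 m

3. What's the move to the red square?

turn left 125°, forward 1.9 m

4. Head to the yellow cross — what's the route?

turn right 2°, forward 11.3 m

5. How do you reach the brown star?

turn left 85°, forward 9.1 m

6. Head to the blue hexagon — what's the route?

turn left 15°, forward 6.8 m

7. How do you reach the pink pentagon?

turn right 88°, forward 2.0 m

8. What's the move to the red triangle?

turn left 56°, forward 16.0 m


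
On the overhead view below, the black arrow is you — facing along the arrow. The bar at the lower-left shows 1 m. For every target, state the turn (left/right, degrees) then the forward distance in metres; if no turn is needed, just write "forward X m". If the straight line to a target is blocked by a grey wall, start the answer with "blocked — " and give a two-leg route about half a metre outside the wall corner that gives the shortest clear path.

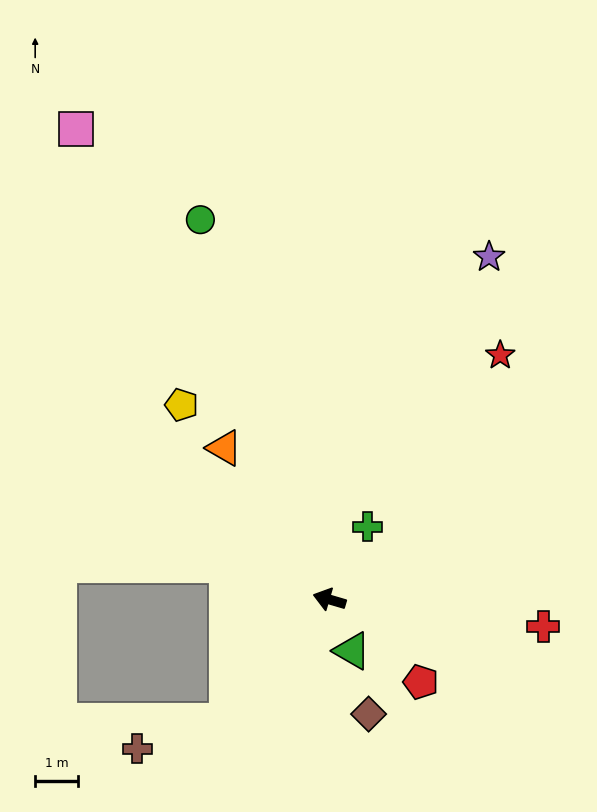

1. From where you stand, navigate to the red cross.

turn right 171°, forward 5.1 m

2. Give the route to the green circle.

turn right 55°, forward 9.5 m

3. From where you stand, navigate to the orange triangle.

turn right 39°, forward 4.4 m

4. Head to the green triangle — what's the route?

turn left 130°, forward 1.3 m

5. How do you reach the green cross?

turn right 101°, forward 1.9 m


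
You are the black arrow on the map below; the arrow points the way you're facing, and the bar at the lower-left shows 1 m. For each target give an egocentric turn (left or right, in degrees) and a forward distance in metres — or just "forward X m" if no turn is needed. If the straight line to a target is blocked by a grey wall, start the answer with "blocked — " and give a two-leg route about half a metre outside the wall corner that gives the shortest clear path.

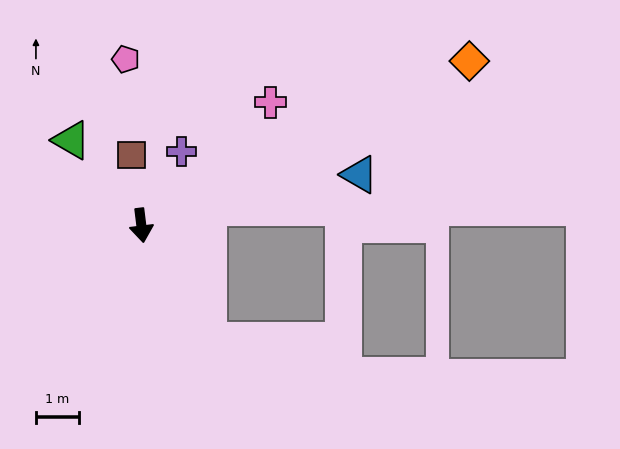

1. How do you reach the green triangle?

turn right 148°, forward 2.6 m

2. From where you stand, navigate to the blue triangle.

turn left 96°, forward 5.2 m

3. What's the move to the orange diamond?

turn left 110°, forward 8.5 m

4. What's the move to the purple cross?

turn left 145°, forward 2.0 m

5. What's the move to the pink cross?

turn left 127°, forward 4.2 m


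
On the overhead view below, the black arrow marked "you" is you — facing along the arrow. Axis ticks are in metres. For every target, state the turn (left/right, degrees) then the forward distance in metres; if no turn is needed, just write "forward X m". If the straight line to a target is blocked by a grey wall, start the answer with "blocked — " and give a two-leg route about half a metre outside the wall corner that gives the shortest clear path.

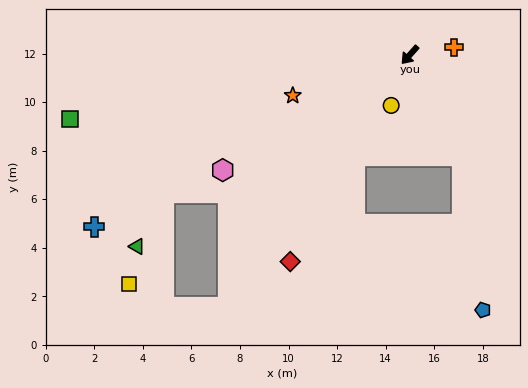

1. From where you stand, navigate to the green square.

turn right 38°, forward 14.2 m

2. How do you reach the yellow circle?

turn left 21°, forward 2.2 m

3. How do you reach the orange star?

turn right 29°, forward 5.1 m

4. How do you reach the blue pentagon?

blocked — turn left 69°, forward 4.7 m, then turn right 20°, forward 6.4 m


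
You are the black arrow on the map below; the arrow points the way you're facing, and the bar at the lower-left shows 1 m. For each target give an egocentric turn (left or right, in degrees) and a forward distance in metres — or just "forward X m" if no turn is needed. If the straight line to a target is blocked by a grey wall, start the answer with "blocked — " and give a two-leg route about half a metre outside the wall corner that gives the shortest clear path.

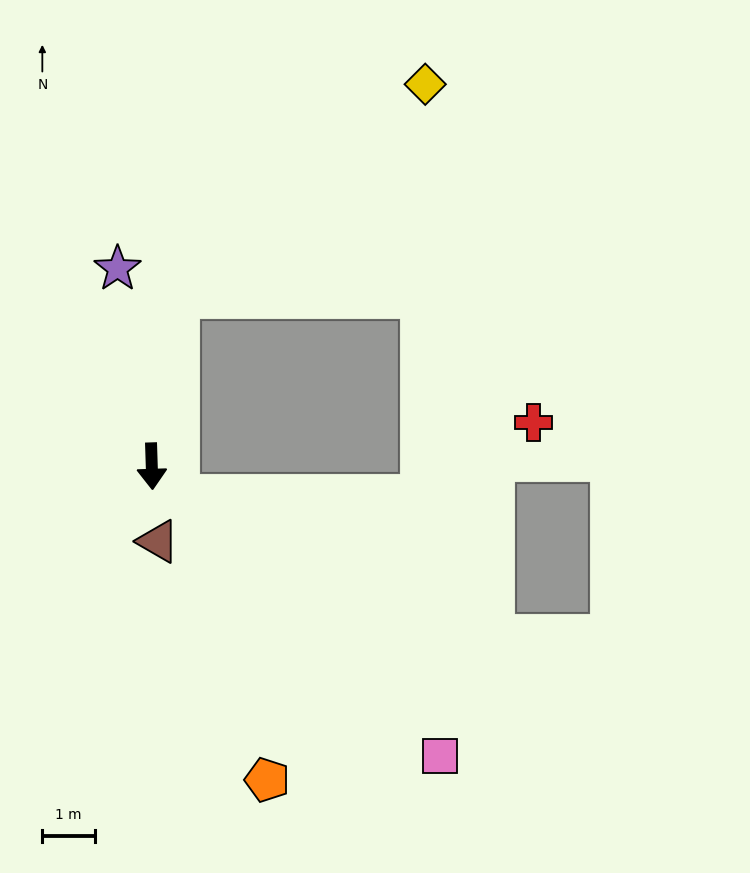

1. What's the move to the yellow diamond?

blocked — turn left 170°, forward 3.3 m, then turn right 41°, forward 6.3 m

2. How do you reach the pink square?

turn left 43°, forward 7.8 m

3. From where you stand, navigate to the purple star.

turn right 172°, forward 3.8 m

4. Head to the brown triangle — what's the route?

turn left 3°, forward 1.4 m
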